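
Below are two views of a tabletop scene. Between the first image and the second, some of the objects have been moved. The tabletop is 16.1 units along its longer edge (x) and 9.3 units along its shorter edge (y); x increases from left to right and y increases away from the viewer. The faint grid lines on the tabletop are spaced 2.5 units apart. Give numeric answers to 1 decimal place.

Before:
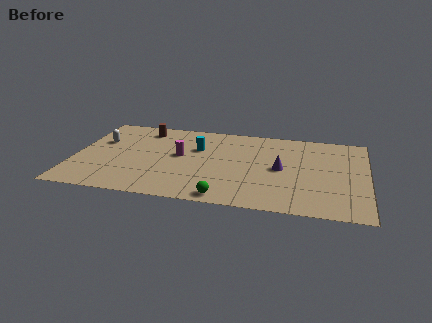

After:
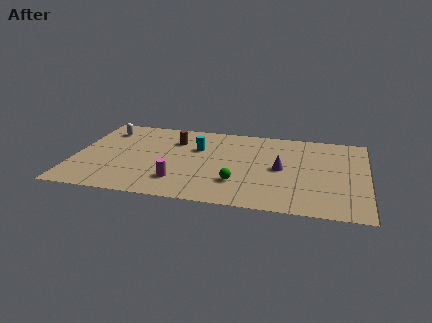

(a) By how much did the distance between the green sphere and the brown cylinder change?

-2.9

They were about 8.5 units apart before and 5.6 after — 2.9 units closer together.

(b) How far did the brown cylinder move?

2.1

The brown cylinder was near (3.6, 7.8) before and (5.4, 6.8) after, so it travelled √(1.8² + 1.0²) ≈ 2.1 units.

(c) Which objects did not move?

the cyan cylinder and the purple cone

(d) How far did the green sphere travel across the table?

1.8

From (8.5, 0.9) to (9.1, 2.6), the green sphere covered √(0.6² + 1.7²) ≈ 1.8 units.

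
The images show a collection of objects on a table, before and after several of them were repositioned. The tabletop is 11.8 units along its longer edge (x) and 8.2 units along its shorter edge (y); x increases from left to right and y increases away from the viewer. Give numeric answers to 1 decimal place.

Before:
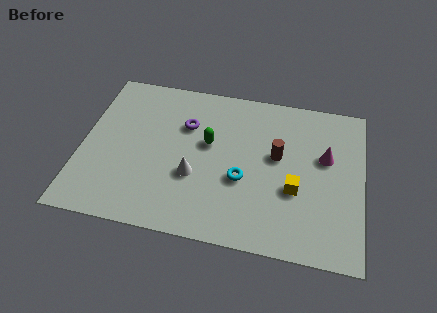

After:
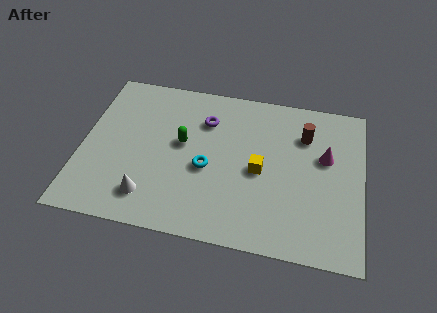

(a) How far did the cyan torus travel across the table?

1.5

From (6.8, 3.2) to (5.3, 3.5), the cyan torus covered √(1.5² + 0.3²) ≈ 1.5 units.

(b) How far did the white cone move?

2.3

The white cone moved from about (4.8, 3.0) to (3.0, 1.6), a distance of √(1.8² + 1.4²) ≈ 2.3.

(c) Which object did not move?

the magenta cone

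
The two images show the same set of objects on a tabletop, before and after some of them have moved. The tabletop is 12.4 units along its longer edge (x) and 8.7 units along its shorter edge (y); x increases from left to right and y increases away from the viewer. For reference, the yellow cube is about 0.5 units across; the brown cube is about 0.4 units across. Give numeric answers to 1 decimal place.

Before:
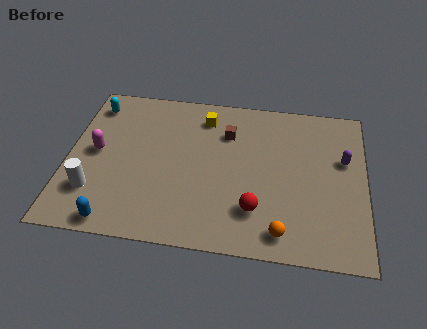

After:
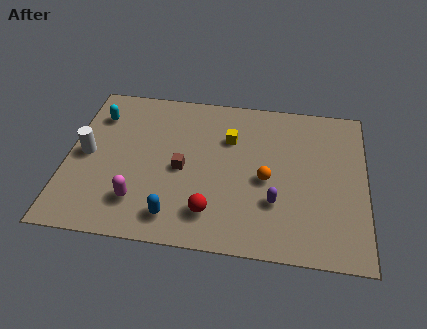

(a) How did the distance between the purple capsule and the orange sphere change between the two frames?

-3.6

Before: roughly 4.9 units apart; after: 1.3. That's 3.6 units closer together.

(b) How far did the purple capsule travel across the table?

3.9

The purple capsule moved from about (11.5, 5.4) to (8.7, 2.7), a distance of √(2.8² + 2.7²) ≈ 3.9.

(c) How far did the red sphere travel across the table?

1.8

The red sphere moved from about (7.9, 2.2) to (6.1, 1.8), a distance of √(1.8² + 0.4²) ≈ 1.8.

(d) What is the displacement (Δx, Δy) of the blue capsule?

(2.4, 0.6)

The blue capsule was at about (2.2, 0.8) and moved to about (4.6, 1.4).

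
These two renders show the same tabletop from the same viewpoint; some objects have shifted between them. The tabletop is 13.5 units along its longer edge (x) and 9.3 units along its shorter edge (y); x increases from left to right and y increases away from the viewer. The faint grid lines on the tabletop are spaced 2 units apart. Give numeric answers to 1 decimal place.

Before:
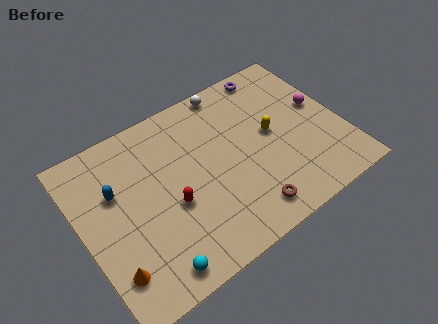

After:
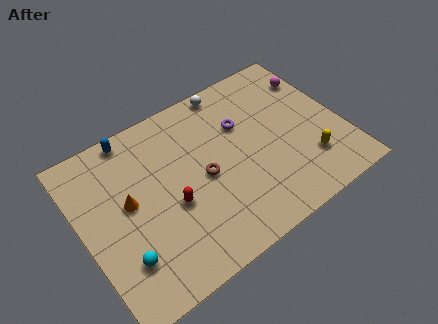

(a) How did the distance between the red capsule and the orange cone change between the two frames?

-1.4

The distance was about 3.8 in the first image and 2.4 in the second, so they moved 1.4 units closer together.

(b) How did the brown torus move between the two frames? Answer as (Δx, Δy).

(-1.7, 3.0)

The brown torus started near (7.9, 1.4) and ended near (6.2, 4.4).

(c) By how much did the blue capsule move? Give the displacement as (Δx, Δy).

(1.3, 2.5)

The blue capsule was at about (1.9, 6.0) and moved to about (3.2, 8.5).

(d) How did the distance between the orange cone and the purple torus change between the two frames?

-5.3

Before: roughly 11.6 units apart; after: 6.3. That's 5.3 units closer together.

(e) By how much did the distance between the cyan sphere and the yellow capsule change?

+1.8

The distance was about 8.0 in the first image and 9.8 in the second, so they moved 1.8 units further apart.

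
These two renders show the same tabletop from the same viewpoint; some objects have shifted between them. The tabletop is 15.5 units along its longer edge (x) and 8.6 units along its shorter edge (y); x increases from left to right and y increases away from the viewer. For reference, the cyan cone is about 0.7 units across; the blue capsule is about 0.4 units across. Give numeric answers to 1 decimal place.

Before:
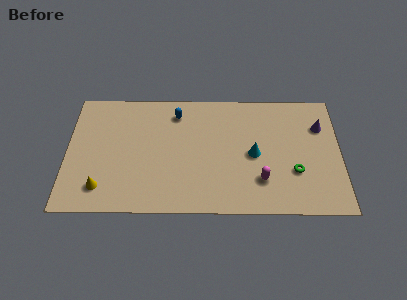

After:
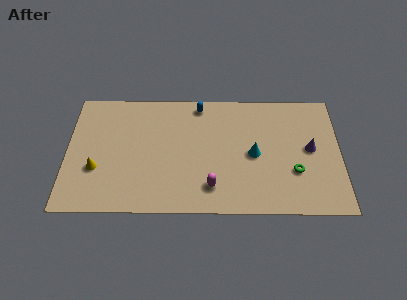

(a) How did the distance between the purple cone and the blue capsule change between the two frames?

-1.2

The distance was about 8.2 in the first image and 7.0 in the second, so they moved 1.2 units closer together.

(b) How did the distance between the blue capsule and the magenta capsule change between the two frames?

-0.9

They were about 6.7 units apart before and 5.8 after — 0.9 units closer together.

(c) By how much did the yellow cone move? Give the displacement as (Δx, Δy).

(-0.3, 1.3)

From the two frames, the yellow cone sits at roughly (2.0, 1.7) before and (1.7, 3.0) after.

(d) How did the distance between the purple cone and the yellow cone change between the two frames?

-1.0

They were about 13.2 units apart before and 12.2 after — 1.0 units closer together.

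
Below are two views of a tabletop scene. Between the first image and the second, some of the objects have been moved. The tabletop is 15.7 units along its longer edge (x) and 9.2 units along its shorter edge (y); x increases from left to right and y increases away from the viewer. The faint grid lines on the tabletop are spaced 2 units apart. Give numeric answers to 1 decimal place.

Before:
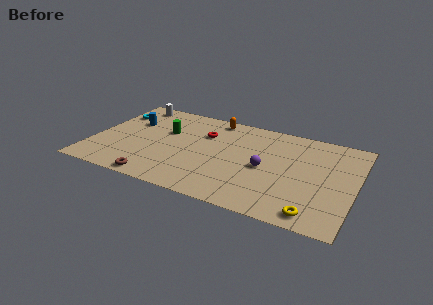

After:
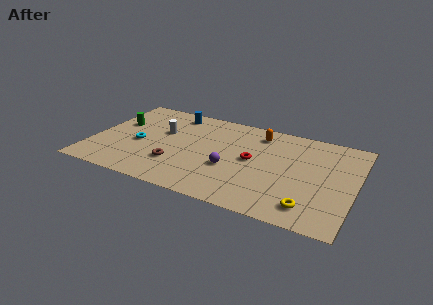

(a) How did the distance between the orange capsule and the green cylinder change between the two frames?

+5.0

The distance was about 3.6 in the first image and 8.6 in the second, so they moved 5.0 units further apart.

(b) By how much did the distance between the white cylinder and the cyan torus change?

+0.5

Before: roughly 1.6 units apart; after: 2.1. That's 0.5 units further apart.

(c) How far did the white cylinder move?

3.3

The white cylinder was near (1.8, 8.1) before and (4.0, 5.7) after, so it travelled √(2.2² + 2.4²) ≈ 3.3 units.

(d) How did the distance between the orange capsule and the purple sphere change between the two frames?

-0.9

They were about 5.2 units apart before and 4.3 after — 0.9 units closer together.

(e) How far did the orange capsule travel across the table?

2.9

From (6.9, 8.2) to (9.7, 7.6), the orange capsule covered √(2.8² + 0.6²) ≈ 2.9 units.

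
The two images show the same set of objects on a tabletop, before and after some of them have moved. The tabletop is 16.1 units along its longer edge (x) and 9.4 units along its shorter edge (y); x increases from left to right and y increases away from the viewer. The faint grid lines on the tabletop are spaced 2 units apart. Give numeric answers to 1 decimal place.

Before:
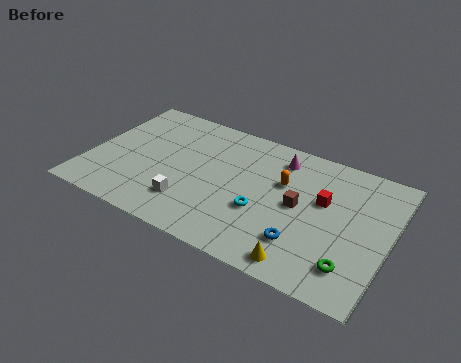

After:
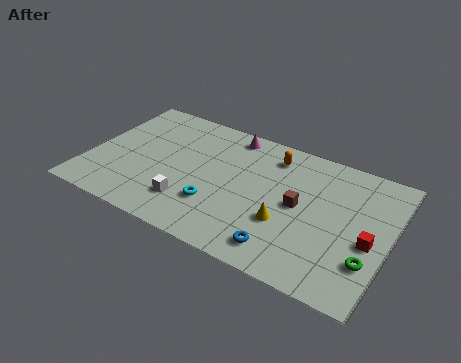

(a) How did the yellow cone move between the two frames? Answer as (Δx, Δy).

(-1.2, 2.2)

The yellow cone was at about (12.0, 1.1) and moved to about (10.8, 3.3).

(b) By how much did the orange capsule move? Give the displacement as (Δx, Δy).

(-0.8, 1.7)

The orange capsule was at about (10.3, 6.0) and moved to about (9.5, 7.7).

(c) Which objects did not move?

the brown cube and the white cube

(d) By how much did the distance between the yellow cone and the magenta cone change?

-0.7

They were about 6.9 units apart before and 6.2 after — 0.7 units closer together.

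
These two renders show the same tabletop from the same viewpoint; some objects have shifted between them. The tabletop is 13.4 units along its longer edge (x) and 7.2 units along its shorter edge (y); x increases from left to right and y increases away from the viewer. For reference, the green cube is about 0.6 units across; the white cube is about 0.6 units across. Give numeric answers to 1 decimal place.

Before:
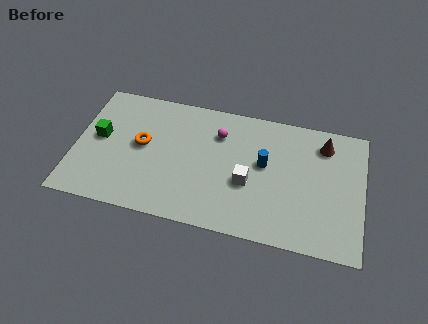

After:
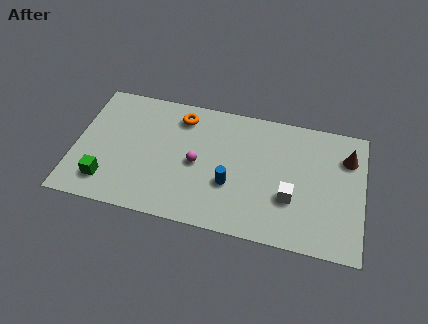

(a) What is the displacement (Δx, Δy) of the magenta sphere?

(-0.9, -1.9)

The magenta sphere was at about (6.6, 5.3) and moved to about (5.7, 3.4).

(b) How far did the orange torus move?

2.6

From (3.1, 3.9) to (4.8, 5.9), the orange torus covered √(1.7² + 2.0²) ≈ 2.6 units.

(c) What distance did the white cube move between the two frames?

2.0

The white cube was near (8.1, 2.9) before and (10.1, 2.5) after, so it travelled √(2.0² + 0.4²) ≈ 2.0 units.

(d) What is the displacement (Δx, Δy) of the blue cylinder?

(-1.5, -1.5)

From the two frames, the blue cylinder sits at roughly (8.8, 4.1) before and (7.3, 2.6) after.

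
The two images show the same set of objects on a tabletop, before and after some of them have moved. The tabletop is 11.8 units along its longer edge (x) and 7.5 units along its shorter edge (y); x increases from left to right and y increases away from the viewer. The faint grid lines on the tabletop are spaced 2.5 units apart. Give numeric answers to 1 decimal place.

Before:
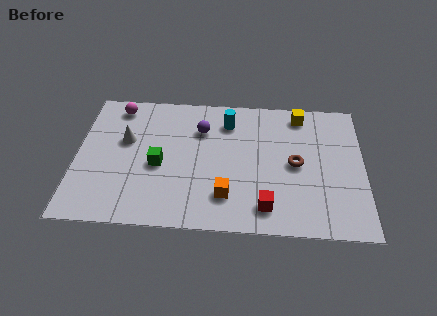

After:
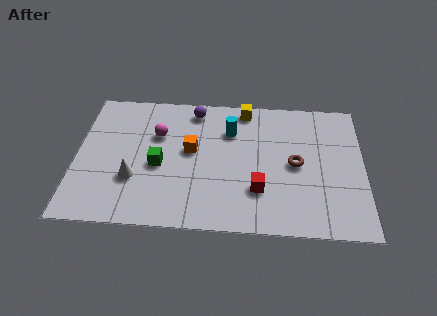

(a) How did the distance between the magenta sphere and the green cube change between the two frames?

-2.0

They were about 3.7 units apart before and 1.7 after — 2.0 units closer together.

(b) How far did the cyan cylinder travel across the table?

0.5

From (6.2, 5.9) to (6.3, 5.4), the cyan cylinder covered √(0.1² + 0.5²) ≈ 0.5 units.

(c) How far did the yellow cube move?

2.3

The yellow cube moved from about (9.2, 6.5) to (6.9, 6.7), a distance of √(2.3² + 0.2²) ≈ 2.3.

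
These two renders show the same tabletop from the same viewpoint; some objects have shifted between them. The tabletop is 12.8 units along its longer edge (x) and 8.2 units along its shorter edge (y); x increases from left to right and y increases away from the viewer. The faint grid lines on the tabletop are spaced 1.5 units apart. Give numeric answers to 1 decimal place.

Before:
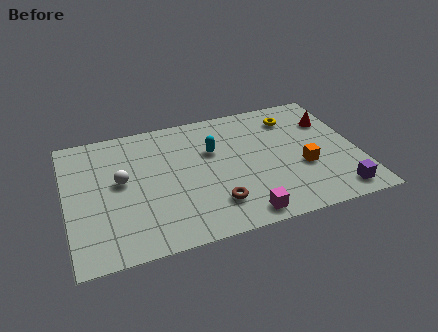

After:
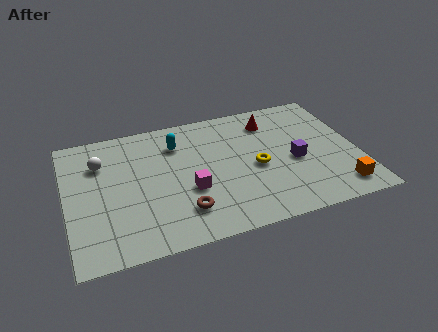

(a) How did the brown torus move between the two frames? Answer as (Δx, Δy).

(-1.4, 0.0)

From the two frames, the brown torus sits at roughly (6.3, 1.9) before and (4.9, 1.9) after.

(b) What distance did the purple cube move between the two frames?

3.0

The purple cube was near (11.6, 1.1) before and (10.0, 3.6) after, so it travelled √(1.6² + 2.5²) ≈ 3.0 units.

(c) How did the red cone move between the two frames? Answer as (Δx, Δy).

(-2.6, 0.7)

The red cone was at about (11.8, 5.8) and moved to about (9.2, 6.5).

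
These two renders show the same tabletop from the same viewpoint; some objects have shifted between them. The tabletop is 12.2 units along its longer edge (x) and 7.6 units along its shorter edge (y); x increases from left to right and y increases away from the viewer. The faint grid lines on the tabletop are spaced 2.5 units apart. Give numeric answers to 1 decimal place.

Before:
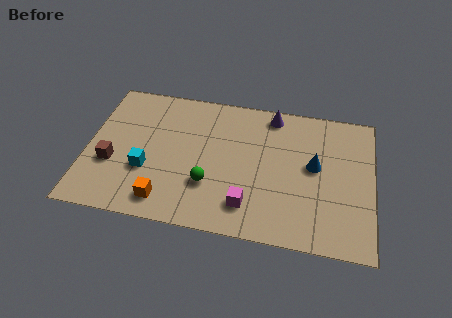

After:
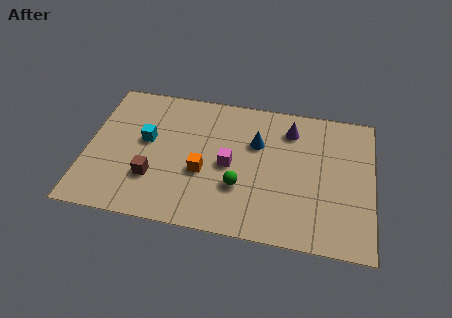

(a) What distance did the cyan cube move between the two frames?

1.6

The cyan cube moved from about (2.6, 2.7) to (2.5, 4.3), a distance of √(0.1² + 1.6²) ≈ 1.6.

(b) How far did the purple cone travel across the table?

1.1

From (7.8, 6.7) to (8.6, 6.0), the purple cone covered √(0.8² + 0.7²) ≈ 1.1 units.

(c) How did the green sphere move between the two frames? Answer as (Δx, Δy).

(1.3, 0.1)

From the two frames, the green sphere sits at roughly (5.3, 2.4) before and (6.6, 2.5) after.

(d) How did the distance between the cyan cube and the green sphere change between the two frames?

+1.8

They were about 2.7 units apart before and 4.5 after — 1.8 units further apart.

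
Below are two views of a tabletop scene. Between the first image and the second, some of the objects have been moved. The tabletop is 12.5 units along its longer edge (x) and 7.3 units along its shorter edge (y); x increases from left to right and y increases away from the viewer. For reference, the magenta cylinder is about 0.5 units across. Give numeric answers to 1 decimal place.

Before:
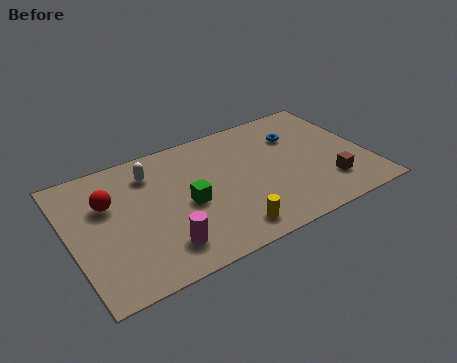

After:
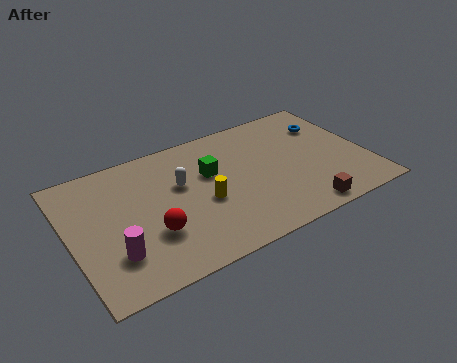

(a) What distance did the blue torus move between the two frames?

1.4

The blue torus was near (9.8, 5.2) before and (11.2, 5.3) after, so it travelled √(1.4² + 0.1²) ≈ 1.4 units.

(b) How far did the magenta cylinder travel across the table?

2.0

The magenta cylinder was near (3.5, 1.5) before and (1.6, 2.0) after, so it travelled √(1.9² + 0.5²) ≈ 2.0 units.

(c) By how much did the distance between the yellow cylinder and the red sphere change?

-3.4

The distance was about 5.8 in the first image and 2.4 in the second, so they moved 3.4 units closer together.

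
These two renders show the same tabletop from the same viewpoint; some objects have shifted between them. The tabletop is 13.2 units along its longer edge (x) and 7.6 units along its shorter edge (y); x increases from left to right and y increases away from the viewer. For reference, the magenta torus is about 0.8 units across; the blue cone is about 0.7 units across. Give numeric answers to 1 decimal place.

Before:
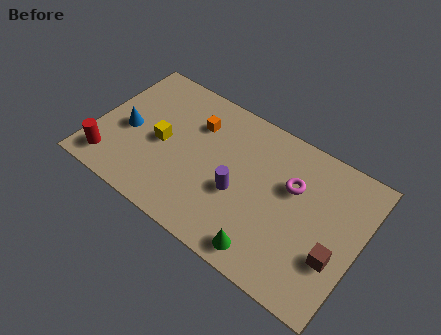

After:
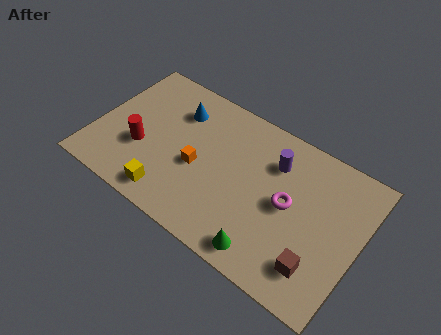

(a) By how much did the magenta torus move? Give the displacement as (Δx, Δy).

(0.0, -1.0)

The magenta torus was at about (9.7, 4.9) and moved to about (9.7, 3.9).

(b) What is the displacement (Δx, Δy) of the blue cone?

(2.1, 2.3)

The blue cone started near (1.6, 3.4) and ended near (3.7, 5.7).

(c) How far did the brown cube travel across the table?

1.1

The brown cube was near (12.2, 2.6) before and (11.5, 1.7) after, so it travelled √(0.7² + 0.9²) ≈ 1.1 units.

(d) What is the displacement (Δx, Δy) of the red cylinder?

(1.3, 1.5)

The red cylinder was at about (1.1, 1.3) and moved to about (2.4, 2.8).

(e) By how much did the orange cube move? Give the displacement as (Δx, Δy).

(0.5, -2.2)

From the two frames, the orange cube sits at roughly (4.7, 5.5) before and (5.2, 3.3) after.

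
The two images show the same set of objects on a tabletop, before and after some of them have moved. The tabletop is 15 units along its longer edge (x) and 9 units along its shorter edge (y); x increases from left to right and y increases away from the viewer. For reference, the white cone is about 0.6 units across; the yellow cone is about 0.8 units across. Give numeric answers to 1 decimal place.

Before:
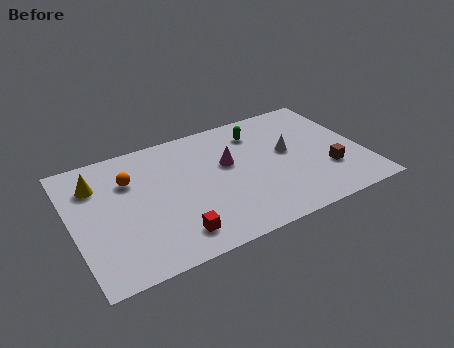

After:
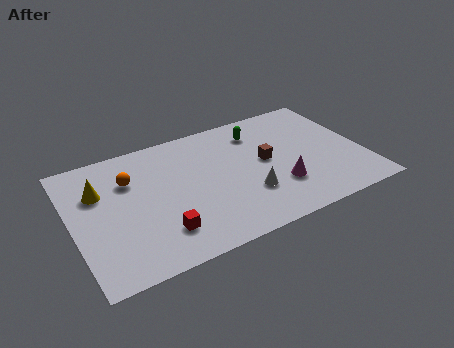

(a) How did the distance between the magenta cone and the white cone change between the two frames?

-1.5

The distance was about 3.1 in the first image and 1.6 in the second, so they moved 1.5 units closer together.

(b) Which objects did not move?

the orange sphere and the green capsule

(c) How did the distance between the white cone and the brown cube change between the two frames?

-0.5

Before: roughly 2.8 units apart; after: 2.3. That's 0.5 units closer together.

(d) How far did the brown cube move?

3.6

The brown cube moved from about (13.0, 2.8) to (10.0, 4.8), a distance of √(3.0² + 2.0²) ≈ 3.6.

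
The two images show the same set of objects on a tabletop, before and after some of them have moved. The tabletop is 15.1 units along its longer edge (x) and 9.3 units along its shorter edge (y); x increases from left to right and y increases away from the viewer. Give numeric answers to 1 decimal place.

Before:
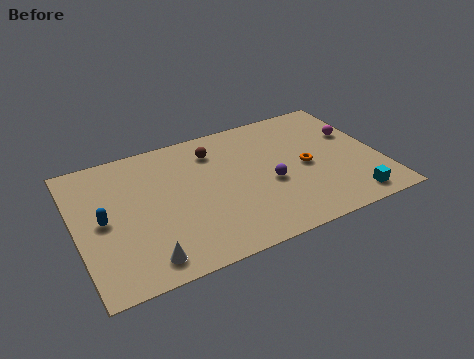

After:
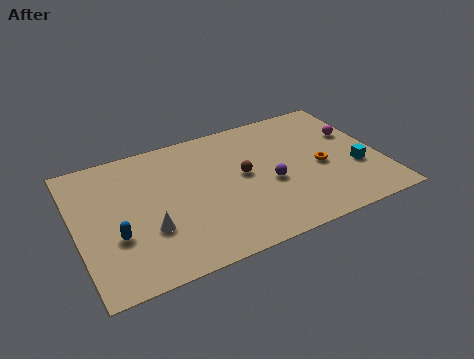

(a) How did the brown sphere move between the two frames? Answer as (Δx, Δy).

(1.2, -2.3)

From the two frames, the brown sphere sits at roughly (7.1, 7.3) before and (8.3, 5.0) after.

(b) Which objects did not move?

the magenta sphere and the purple sphere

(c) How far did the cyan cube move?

2.2

The cyan cube was near (13.2, 1.2) before and (13.8, 3.3) after, so it travelled √(0.6² + 2.1²) ≈ 2.2 units.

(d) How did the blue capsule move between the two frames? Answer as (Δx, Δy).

(0.5, -1.3)

The blue capsule was at about (1.3, 4.6) and moved to about (1.8, 3.3).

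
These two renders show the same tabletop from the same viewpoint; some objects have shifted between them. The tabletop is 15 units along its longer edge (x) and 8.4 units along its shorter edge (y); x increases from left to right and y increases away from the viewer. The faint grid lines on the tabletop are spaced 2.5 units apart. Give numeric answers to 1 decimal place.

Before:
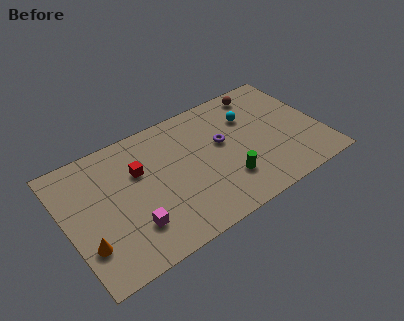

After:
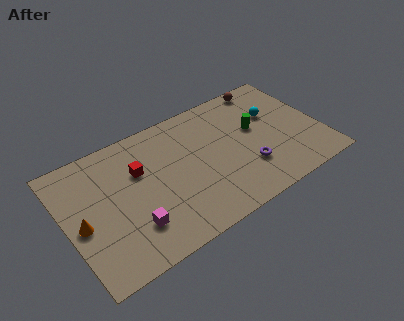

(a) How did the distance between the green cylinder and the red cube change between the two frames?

+1.2

The distance was about 5.7 in the first image and 6.9 in the second, so they moved 1.2 units further apart.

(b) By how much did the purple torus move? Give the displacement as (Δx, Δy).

(1.1, -2.4)

From the two frames, the purple torus sits at roughly (9.3, 4.9) before and (10.4, 2.5) after.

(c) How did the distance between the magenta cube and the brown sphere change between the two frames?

+0.5

Before: roughly 10.0 units apart; after: 10.5. That's 0.5 units further apart.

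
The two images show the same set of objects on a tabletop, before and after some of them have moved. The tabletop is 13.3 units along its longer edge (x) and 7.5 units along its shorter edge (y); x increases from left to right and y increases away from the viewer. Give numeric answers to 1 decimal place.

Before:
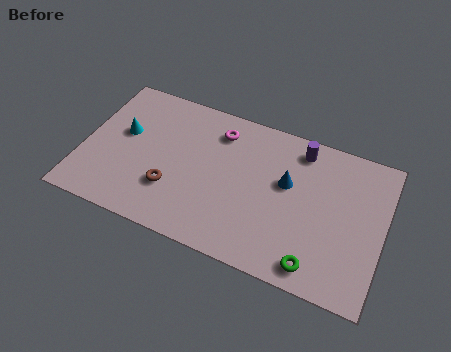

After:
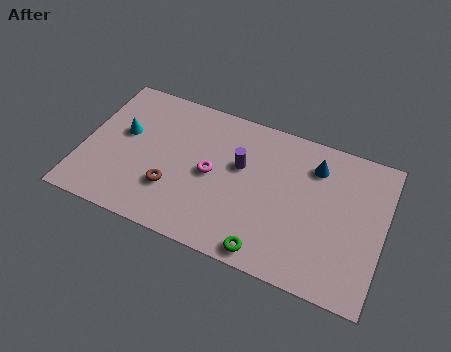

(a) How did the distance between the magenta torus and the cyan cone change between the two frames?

-0.3

The distance was about 4.4 in the first image and 4.1 in the second, so they moved 0.3 units closer together.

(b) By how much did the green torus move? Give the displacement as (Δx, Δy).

(-2.1, -0.2)

From the two frames, the green torus sits at roughly (10.6, 1.0) before and (8.5, 0.8) after.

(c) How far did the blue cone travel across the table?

1.7

From (9.0, 4.5) to (10.1, 5.8), the blue cone covered √(1.1² + 1.3²) ≈ 1.7 units.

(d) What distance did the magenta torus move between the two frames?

2.3

The magenta torus was near (5.8, 6.0) before and (5.7, 3.7) after, so it travelled √(0.1² + 2.3²) ≈ 2.3 units.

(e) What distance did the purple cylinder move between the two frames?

3.1

The purple cylinder moved from about (9.4, 6.4) to (6.9, 4.6), a distance of √(2.5² + 1.8²) ≈ 3.1.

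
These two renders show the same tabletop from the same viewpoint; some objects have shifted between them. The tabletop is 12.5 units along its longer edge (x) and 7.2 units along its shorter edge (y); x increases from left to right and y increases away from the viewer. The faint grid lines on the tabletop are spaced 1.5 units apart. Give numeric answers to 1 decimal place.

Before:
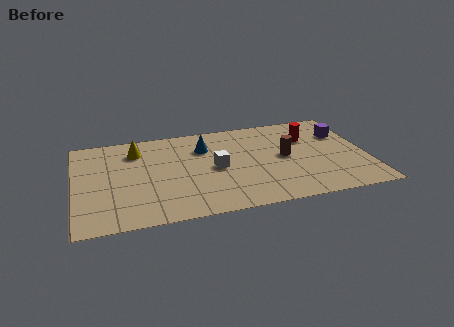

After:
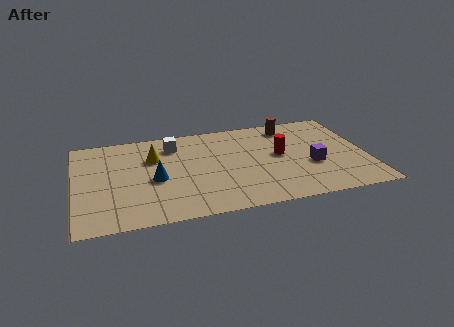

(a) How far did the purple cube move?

2.7

The purple cube was near (11.6, 5.0) before and (10.1, 2.8) after, so it travelled √(1.5² + 2.2²) ≈ 2.7 units.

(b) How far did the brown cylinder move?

2.4

From (9.0, 3.7) to (9.4, 6.1), the brown cylinder covered √(0.4² + 2.4²) ≈ 2.4 units.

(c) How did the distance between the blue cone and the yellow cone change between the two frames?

-1.2

The distance was about 2.9 in the first image and 1.7 in the second, so they moved 1.2 units closer together.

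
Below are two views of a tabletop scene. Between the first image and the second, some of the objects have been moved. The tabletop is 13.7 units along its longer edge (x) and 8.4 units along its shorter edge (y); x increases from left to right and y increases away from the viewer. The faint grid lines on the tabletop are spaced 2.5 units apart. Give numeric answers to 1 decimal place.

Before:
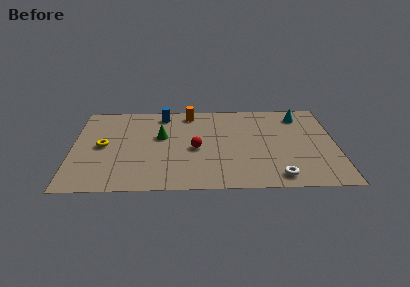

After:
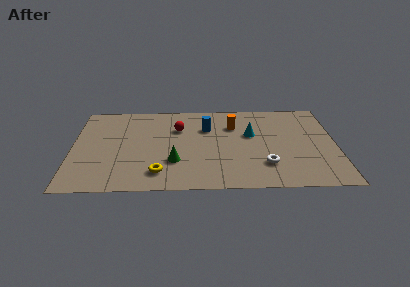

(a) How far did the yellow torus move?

3.9

The yellow torus moved from about (1.6, 4.2) to (4.5, 1.6), a distance of √(2.9² + 2.6²) ≈ 3.9.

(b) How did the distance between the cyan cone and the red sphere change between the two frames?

-2.4

Before: roughly 6.3 units apart; after: 3.9. That's 2.4 units closer together.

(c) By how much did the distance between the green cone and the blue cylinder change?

+1.4

They were about 2.2 units apart before and 3.6 after — 1.4 units further apart.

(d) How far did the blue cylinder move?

2.7

The blue cylinder moved from about (4.7, 7.2) to (7.0, 5.8), a distance of √(2.3² + 1.4²) ≈ 2.7.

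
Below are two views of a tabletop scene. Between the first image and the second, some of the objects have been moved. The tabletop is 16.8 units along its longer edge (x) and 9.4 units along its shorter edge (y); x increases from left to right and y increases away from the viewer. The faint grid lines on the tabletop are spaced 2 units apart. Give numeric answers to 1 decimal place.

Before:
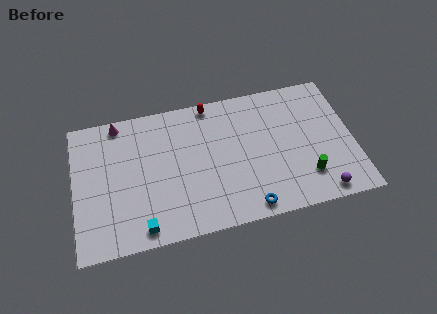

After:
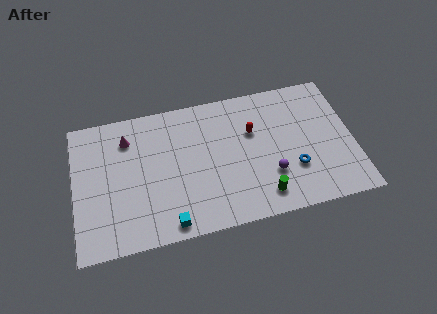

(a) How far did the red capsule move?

3.5

From (8.4, 8.6) to (10.8, 6.1), the red capsule covered √(2.4² + 2.5²) ≈ 3.5 units.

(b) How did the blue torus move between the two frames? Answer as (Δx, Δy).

(2.9, 2.0)

From the two frames, the blue torus sits at roughly (10.2, 1.0) before and (13.1, 3.0) after.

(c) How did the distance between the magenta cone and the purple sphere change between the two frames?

-4.5

They were about 14.0 units apart before and 9.5 after — 4.5 units closer together.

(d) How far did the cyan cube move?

1.6

The cyan cube moved from about (3.9, 1.1) to (5.5, 1.0), a distance of √(1.6² + 0.1²) ≈ 1.6.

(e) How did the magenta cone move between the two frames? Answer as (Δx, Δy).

(0.5, -1.2)

From the two frames, the magenta cone sits at roughly (2.8, 8.5) before and (3.3, 7.3) after.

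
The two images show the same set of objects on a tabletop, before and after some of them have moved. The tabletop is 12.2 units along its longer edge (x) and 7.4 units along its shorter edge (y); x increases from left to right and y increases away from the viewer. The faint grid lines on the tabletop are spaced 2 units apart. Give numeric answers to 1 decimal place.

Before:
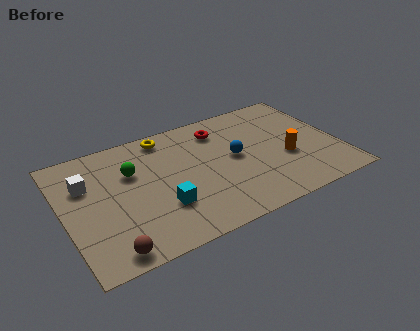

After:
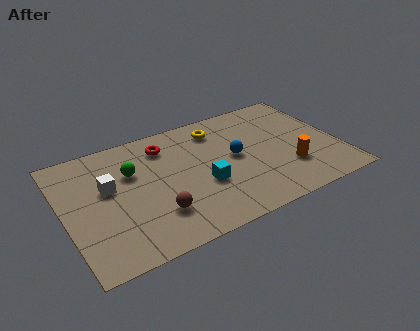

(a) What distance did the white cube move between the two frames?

1.1

From (1.1, 5.0) to (2.0, 4.4), the white cube covered √(0.9² + 0.6²) ≈ 1.1 units.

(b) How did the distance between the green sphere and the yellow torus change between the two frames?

+1.8

Before: roughly 2.3 units apart; after: 4.1. That's 1.8 units further apart.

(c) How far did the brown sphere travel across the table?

2.5

The brown sphere moved from about (1.6, 0.8) to (3.8, 2.0), a distance of √(2.2² + 1.2²) ≈ 2.5.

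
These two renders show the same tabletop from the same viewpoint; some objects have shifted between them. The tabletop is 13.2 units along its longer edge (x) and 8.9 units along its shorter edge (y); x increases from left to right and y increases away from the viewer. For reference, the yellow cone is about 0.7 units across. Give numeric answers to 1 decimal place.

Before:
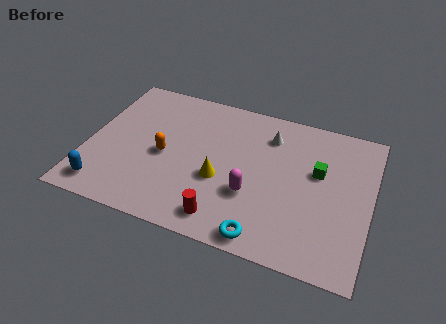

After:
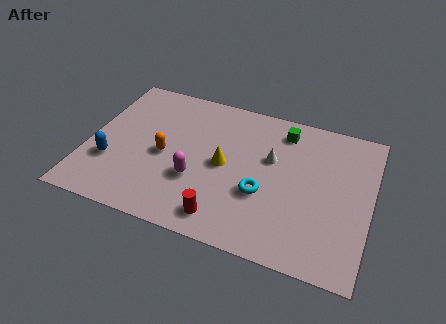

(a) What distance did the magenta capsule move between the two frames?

2.6

The magenta capsule was near (7.8, 3.1) before and (5.2, 3.1) after, so it travelled √(2.6² + 0.0²) ≈ 2.6 units.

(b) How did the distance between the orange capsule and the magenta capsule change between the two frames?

-2.4

They were about 4.3 units apart before and 1.9 after — 2.4 units closer together.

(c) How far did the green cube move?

2.7

The green cube was near (10.7, 5.4) before and (8.9, 7.4) after, so it travelled √(1.8² + 2.0²) ≈ 2.7 units.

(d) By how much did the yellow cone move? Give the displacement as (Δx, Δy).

(0.1, 0.9)

From the two frames, the yellow cone sits at roughly (6.3, 3.5) before and (6.4, 4.4) after.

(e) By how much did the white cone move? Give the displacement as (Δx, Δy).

(0.2, -1.4)

The white cone started near (8.3, 6.9) and ended near (8.5, 5.5).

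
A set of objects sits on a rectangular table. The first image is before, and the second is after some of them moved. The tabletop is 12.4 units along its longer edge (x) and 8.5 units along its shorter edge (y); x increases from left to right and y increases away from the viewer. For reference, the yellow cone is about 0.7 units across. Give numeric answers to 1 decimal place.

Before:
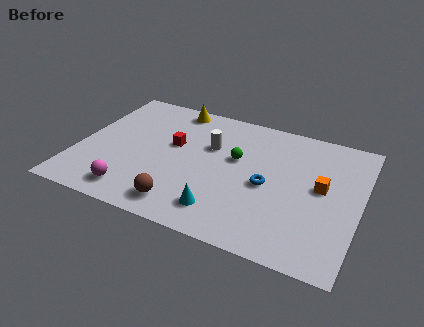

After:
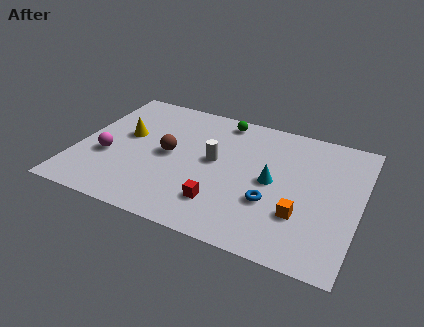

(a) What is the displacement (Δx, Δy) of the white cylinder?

(0.3, -0.9)

The white cylinder started near (5.7, 5.5) and ended near (6.0, 4.6).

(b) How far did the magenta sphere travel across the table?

2.4

From (2.8, 1.3) to (1.4, 3.2), the magenta sphere covered √(1.4² + 1.9²) ≈ 2.4 units.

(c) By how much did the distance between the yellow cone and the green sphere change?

+0.8

They were about 4.0 units apart before and 4.8 after — 0.8 units further apart.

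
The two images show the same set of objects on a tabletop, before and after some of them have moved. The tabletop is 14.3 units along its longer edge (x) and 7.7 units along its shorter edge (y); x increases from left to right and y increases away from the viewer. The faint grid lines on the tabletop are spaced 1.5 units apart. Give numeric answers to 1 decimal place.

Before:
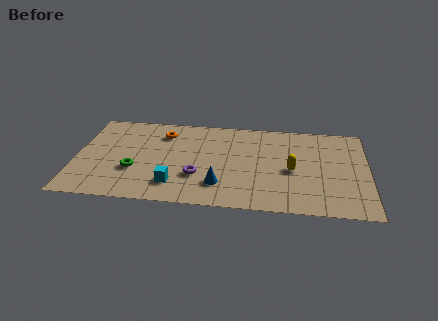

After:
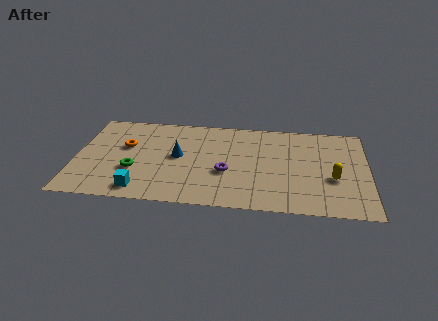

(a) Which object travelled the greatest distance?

the blue cone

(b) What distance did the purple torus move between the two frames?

1.5

The purple torus was near (6.0, 2.5) before and (7.4, 3.0) after, so it travelled √(1.4² + 0.5²) ≈ 1.5 units.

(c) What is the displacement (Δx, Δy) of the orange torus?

(-1.8, -1.3)

The orange torus was at about (4.2, 6.0) and moved to about (2.4, 4.7).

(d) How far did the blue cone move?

3.0

The blue cone moved from about (7.1, 1.9) to (5.0, 4.1), a distance of √(2.1² + 2.2²) ≈ 3.0.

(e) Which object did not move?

the green torus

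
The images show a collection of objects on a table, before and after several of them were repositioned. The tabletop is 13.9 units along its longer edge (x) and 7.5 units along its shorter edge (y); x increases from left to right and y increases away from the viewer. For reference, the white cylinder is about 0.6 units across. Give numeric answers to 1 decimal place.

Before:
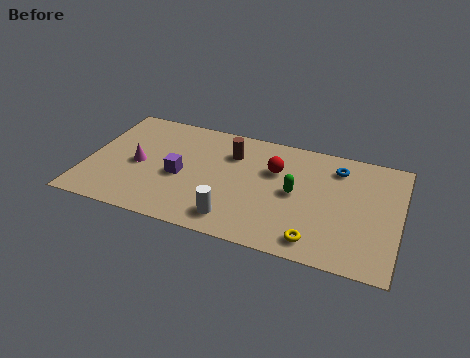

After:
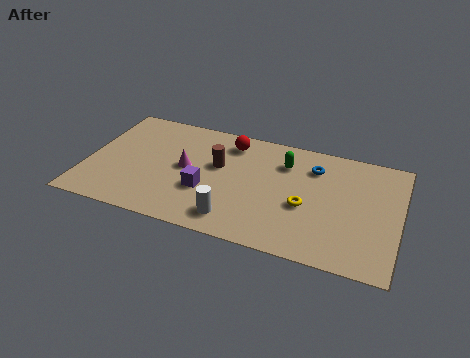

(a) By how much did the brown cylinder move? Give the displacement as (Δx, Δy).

(-0.5, -1.0)

The brown cylinder was at about (6.3, 5.5) and moved to about (5.8, 4.5).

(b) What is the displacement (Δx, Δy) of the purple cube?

(1.2, -0.6)

The purple cube was at about (4.2, 3.3) and moved to about (5.4, 2.7).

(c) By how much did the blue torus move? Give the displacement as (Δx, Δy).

(-1.0, -0.3)

The blue torus started near (11.0, 6.0) and ended near (10.0, 5.7).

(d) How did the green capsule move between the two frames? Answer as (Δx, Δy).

(-0.6, 1.8)

From the two frames, the green capsule sits at roughly (9.3, 3.8) before and (8.7, 5.6) after.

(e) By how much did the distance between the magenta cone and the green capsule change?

-2.4

Before: roughly 7.0 units apart; after: 4.6. That's 2.4 units closer together.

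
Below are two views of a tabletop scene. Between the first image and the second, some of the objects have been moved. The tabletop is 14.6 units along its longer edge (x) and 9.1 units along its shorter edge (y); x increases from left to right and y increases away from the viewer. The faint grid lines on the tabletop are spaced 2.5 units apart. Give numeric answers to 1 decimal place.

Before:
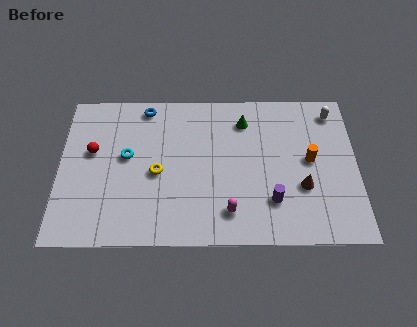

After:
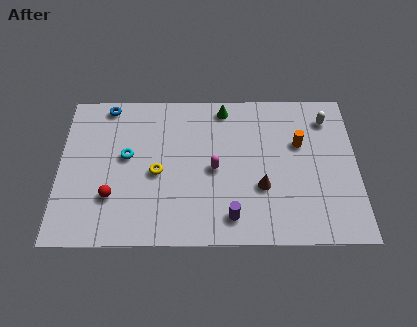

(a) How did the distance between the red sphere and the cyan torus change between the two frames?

+0.8

They were about 1.7 units apart before and 2.5 after — 0.8 units further apart.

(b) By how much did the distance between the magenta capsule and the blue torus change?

-0.9

The distance was about 7.5 in the first image and 6.6 in the second, so they moved 0.9 units closer together.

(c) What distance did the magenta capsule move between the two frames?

2.6

The magenta capsule moved from about (8.3, 1.8) to (7.6, 4.3), a distance of √(0.7² + 2.5²) ≈ 2.6.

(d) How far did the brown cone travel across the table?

2.0

From (11.9, 3.2) to (9.9, 3.2), the brown cone covered √(2.0² + 0.0²) ≈ 2.0 units.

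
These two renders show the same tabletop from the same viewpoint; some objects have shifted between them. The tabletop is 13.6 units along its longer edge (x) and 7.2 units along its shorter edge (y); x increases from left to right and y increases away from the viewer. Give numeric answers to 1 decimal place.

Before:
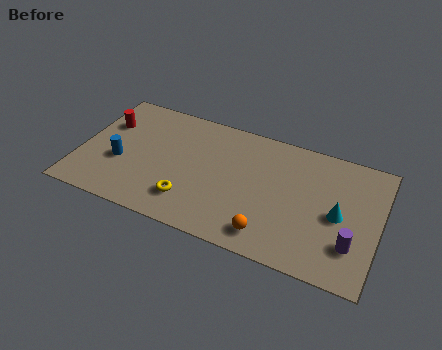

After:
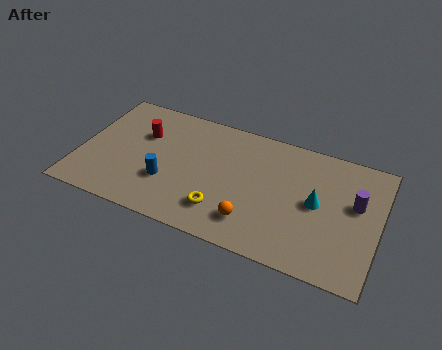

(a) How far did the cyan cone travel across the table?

1.0

From (11.8, 3.4) to (10.8, 3.7), the cyan cone covered √(1.0² + 0.3²) ≈ 1.0 units.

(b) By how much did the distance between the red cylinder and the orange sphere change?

-2.4

The distance was about 8.7 in the first image and 6.3 in the second, so they moved 2.4 units closer together.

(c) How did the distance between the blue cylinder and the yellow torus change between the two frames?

-0.8

The distance was about 3.5 in the first image and 2.7 in the second, so they moved 0.8 units closer together.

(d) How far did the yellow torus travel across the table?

1.5

The yellow torus moved from about (5.2, 1.7) to (6.7, 1.7), a distance of √(1.5² + 0.0²) ≈ 1.5.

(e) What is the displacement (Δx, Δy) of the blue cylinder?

(2.2, -0.4)

From the two frames, the blue cylinder sits at roughly (1.9, 2.8) before and (4.1, 2.4) after.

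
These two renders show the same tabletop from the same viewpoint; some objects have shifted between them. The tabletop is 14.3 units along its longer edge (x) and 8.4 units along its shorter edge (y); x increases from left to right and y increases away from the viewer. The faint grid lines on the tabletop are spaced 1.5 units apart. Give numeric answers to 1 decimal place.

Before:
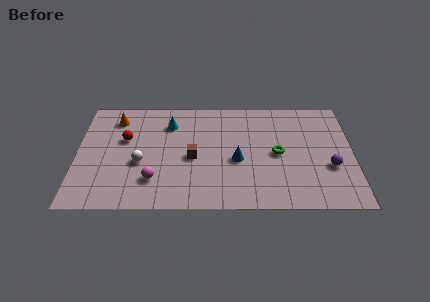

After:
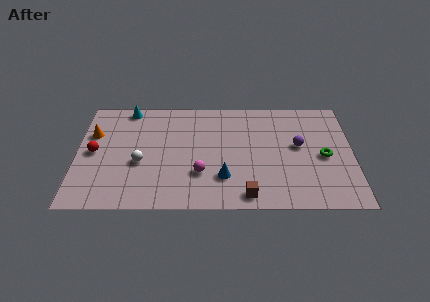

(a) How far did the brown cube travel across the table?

4.0

From (6.0, 3.8) to (8.8, 1.0), the brown cube covered √(2.8² + 2.8²) ≈ 4.0 units.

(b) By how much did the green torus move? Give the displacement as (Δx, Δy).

(2.4, -0.2)

The green torus started near (10.4, 4.1) and ended near (12.8, 3.9).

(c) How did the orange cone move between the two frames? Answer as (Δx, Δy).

(-1.2, -1.2)

The orange cone started near (2.0, 6.8) and ended near (0.8, 5.6).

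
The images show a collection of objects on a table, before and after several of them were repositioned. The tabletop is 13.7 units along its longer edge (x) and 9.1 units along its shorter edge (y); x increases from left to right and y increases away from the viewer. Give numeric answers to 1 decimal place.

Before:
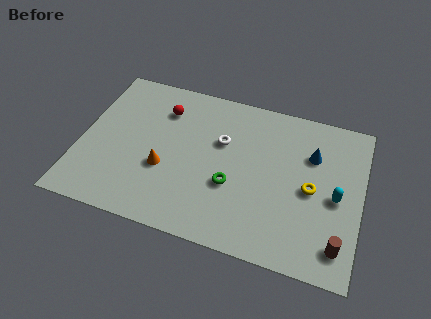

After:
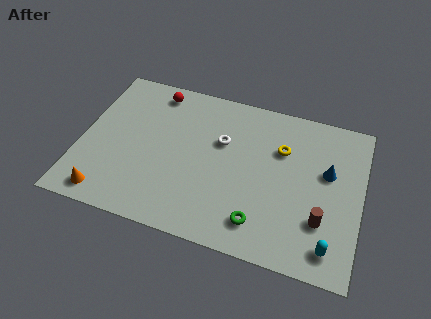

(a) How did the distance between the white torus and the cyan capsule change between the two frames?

+1.2

The distance was about 5.9 in the first image and 7.1 in the second, so they moved 1.2 units further apart.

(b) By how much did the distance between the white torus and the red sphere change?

+0.9

The distance was about 3.2 in the first image and 4.1 in the second, so they moved 0.9 units further apart.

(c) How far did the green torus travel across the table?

2.3

From (7.5, 3.4) to (9.0, 1.7), the green torus covered √(1.5² + 1.7²) ≈ 2.3 units.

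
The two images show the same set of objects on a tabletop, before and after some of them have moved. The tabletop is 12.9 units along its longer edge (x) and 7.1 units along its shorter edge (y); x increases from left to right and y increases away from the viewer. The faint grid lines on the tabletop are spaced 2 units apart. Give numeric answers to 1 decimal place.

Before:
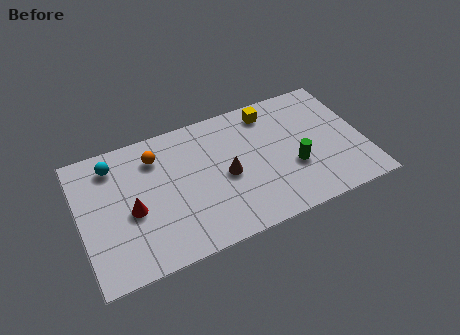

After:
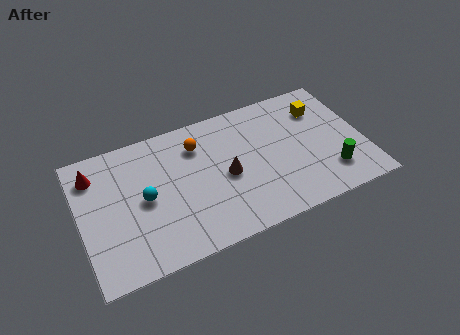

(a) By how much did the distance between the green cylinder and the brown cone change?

+1.8

They were about 3.1 units apart before and 4.9 after — 1.8 units further apart.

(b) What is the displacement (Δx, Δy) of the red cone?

(-1.5, 2.5)

From the two frames, the red cone sits at roughly (2.3, 3.1) before and (0.8, 5.6) after.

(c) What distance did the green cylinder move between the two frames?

1.8

The green cylinder moved from about (9.6, 2.6) to (11.2, 1.7), a distance of √(1.6² + 0.9²) ≈ 1.8.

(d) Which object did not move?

the brown cone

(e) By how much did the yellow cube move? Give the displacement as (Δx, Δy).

(2.3, -0.7)

From the two frames, the yellow cube sits at roughly (8.9, 6.0) before and (11.2, 5.3) after.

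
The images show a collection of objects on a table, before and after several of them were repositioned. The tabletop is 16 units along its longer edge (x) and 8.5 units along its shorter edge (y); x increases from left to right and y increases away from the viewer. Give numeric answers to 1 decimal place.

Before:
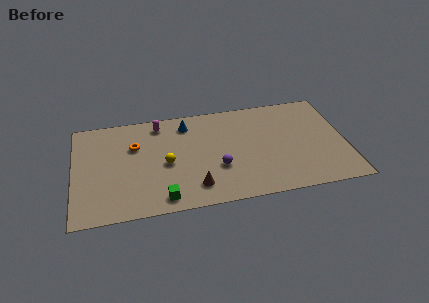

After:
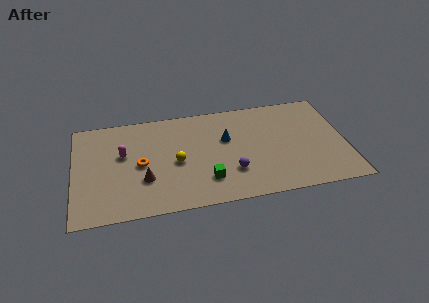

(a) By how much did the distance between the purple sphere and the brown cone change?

+3.2

Before: roughly 1.9 units apart; after: 5.1. That's 3.2 units further apart.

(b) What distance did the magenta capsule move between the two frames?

3.1

The magenta capsule was near (5.1, 7.3) before and (2.9, 5.1) after, so it travelled √(2.2² + 2.2²) ≈ 3.1 units.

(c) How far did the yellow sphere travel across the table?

0.6

The yellow sphere was near (5.4, 3.9) before and (6.0, 3.9) after, so it travelled √(0.6² + 0.0²) ≈ 0.6 units.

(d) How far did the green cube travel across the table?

2.8

From (5.1, 1.1) to (7.7, 2.1), the green cube covered √(2.6² + 1.0²) ≈ 2.8 units.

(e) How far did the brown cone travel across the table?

3.1

The brown cone moved from about (7.0, 1.7) to (4.1, 2.8), a distance of √(2.9² + 1.1²) ≈ 3.1.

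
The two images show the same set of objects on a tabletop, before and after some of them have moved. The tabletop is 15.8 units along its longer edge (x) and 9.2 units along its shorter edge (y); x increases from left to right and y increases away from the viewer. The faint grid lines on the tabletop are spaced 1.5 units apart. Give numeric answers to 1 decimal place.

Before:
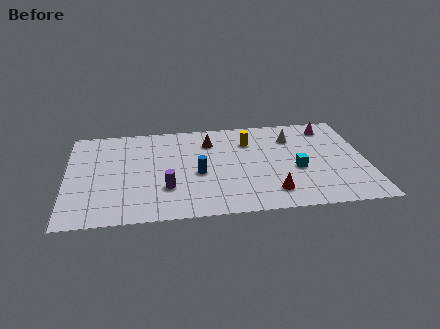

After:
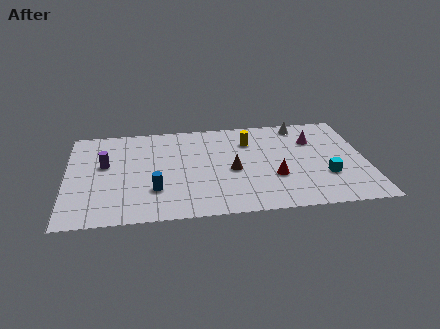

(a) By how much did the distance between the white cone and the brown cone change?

+1.1

The distance was about 4.4 in the first image and 5.5 in the second, so they moved 1.1 units further apart.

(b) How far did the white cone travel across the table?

1.3

The white cone moved from about (12.0, 6.9) to (12.5, 8.1), a distance of √(0.5² + 1.2²) ≈ 1.3.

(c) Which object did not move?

the yellow cylinder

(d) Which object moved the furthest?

the purple cylinder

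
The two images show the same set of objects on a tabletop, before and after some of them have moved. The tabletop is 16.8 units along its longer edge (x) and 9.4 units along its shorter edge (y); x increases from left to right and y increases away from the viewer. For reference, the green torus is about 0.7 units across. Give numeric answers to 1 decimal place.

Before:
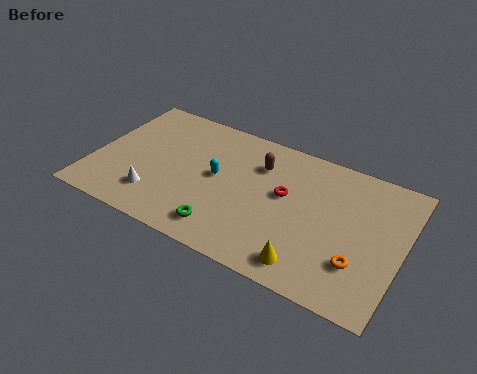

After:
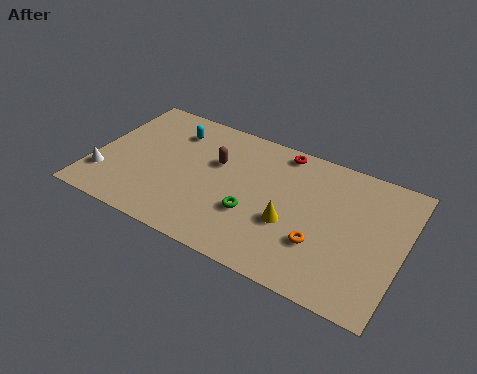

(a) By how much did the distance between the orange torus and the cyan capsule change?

+1.4

Before: roughly 8.3 units apart; after: 9.7. That's 1.4 units further apart.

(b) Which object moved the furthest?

the cyan capsule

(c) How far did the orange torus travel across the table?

2.1

The orange torus moved from about (14.7, 2.7) to (12.6, 3.0), a distance of √(2.1² + 0.3²) ≈ 2.1.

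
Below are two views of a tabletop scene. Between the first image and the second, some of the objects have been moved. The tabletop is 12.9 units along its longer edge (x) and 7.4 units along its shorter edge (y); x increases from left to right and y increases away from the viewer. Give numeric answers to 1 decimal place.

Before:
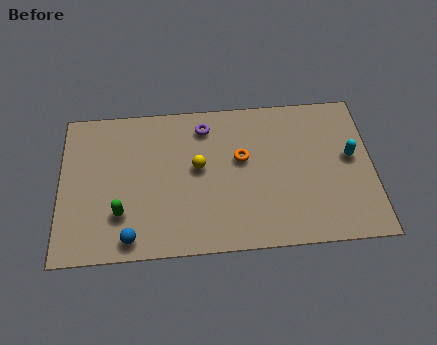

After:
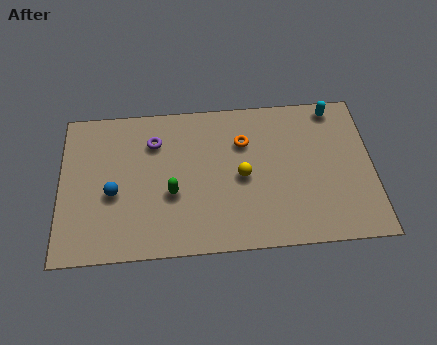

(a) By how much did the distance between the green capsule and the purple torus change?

-2.6

The distance was about 5.3 in the first image and 2.7 in the second, so they moved 2.6 units closer together.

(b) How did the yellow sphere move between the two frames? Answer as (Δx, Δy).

(1.8, -0.6)

The yellow sphere started near (5.7, 4.1) and ended near (7.5, 3.5).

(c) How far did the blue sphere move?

2.3

The blue sphere moved from about (2.9, 0.9) to (2.2, 3.1), a distance of √(0.7² + 2.2²) ≈ 2.3.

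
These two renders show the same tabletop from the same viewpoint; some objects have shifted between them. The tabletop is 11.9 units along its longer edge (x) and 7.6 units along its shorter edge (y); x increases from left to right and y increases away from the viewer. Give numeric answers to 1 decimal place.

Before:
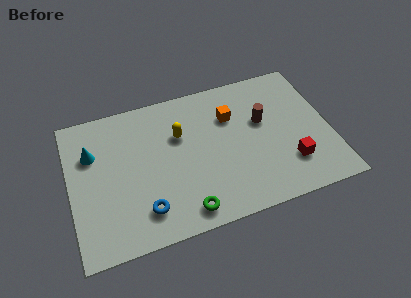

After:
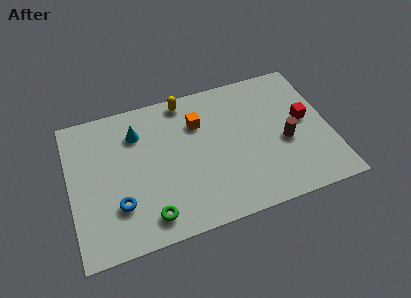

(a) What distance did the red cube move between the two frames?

2.3

From (9.9, 2.0) to (10.8, 4.1), the red cube covered √(0.9² + 2.1²) ≈ 2.3 units.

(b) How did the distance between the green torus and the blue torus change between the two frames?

-0.3

Before: roughly 1.9 units apart; after: 1.6. That's 0.3 units closer together.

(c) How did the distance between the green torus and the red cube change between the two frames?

+2.9

Before: roughly 5.0 units apart; after: 7.9. That's 2.9 units further apart.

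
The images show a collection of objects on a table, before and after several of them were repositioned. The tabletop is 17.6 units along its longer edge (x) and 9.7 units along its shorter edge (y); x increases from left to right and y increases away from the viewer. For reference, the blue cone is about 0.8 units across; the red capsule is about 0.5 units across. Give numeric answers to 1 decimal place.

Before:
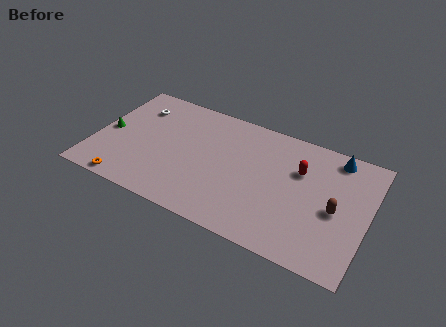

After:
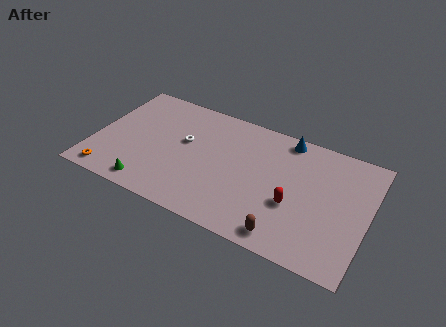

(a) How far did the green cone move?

4.7

From (0.8, 4.6) to (4.0, 1.2), the green cone covered √(3.2² + 3.4²) ≈ 4.7 units.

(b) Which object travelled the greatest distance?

the green cone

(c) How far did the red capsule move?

2.8

The red capsule moved from about (13.1, 6.5) to (13.0, 3.7), a distance of √(0.1² + 2.8²) ≈ 2.8.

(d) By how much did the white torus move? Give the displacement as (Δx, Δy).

(3.4, -1.7)

The white torus started near (2.3, 7.4) and ended near (5.7, 5.7).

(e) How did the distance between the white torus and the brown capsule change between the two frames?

-5.2

Before: roughly 13.6 units apart; after: 8.4. That's 5.2 units closer together.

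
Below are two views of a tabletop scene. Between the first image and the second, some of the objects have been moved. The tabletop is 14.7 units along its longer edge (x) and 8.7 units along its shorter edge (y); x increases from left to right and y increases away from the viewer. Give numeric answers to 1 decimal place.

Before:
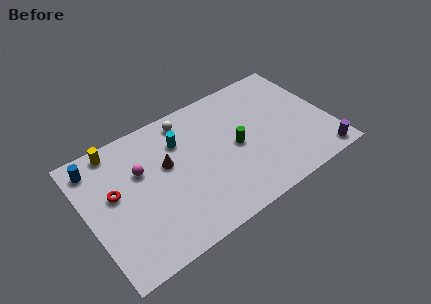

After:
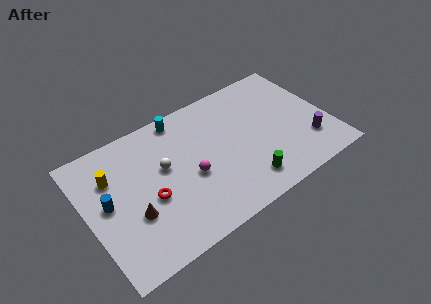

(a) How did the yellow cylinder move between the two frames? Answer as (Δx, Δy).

(-0.5, -1.7)

The yellow cylinder started near (2.2, 7.8) and ended near (1.7, 6.1).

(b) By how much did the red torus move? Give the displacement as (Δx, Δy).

(1.9, -1.4)

The red torus was at about (1.7, 5.0) and moved to about (3.6, 3.6).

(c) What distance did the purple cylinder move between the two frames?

1.5

The purple cylinder was near (13.7, 0.9) before and (13.2, 2.3) after, so it travelled √(0.5² + 1.4²) ≈ 1.5 units.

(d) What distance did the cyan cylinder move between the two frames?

1.5

The cyan cylinder was near (5.9, 6.3) before and (6.2, 7.8) after, so it travelled √(0.3² + 1.5²) ≈ 1.5 units.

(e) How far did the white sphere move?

3.0

The white sphere was near (6.5, 7.5) before and (4.7, 5.1) after, so it travelled √(1.8² + 2.4²) ≈ 3.0 units.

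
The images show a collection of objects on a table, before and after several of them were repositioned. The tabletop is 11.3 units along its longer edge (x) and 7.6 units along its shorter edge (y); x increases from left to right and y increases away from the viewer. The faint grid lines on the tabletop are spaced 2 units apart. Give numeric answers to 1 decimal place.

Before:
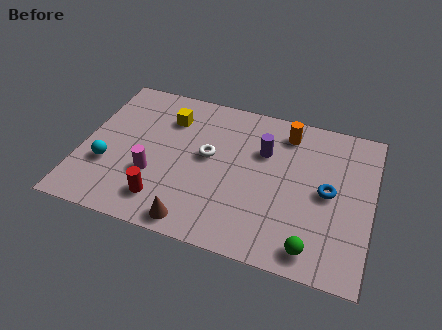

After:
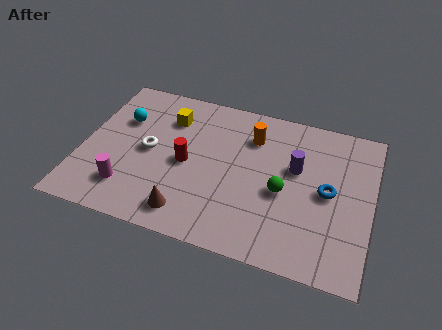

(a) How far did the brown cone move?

0.5

The brown cone moved from about (4.7, 0.8) to (4.4, 1.2), a distance of √(0.3² + 0.4²) ≈ 0.5.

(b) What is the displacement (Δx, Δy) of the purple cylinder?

(1.3, -0.5)

The purple cylinder started near (7.0, 5.1) and ended near (8.3, 4.6).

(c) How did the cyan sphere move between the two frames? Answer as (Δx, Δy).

(0.3, 2.5)

The cyan sphere was at about (1.1, 2.6) and moved to about (1.4, 5.1).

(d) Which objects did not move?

the yellow cube and the blue torus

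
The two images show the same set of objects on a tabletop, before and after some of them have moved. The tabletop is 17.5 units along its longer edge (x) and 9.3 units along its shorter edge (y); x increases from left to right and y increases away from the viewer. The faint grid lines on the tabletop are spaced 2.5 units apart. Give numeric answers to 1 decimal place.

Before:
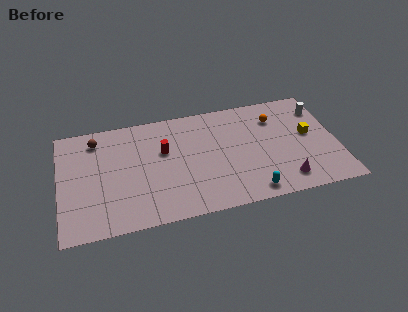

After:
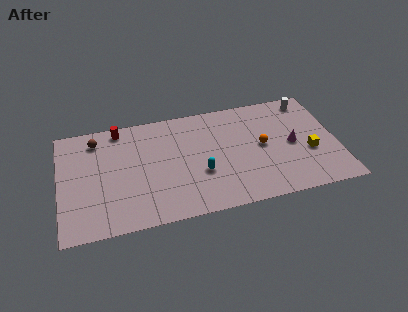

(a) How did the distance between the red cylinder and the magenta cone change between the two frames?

+2.9

The distance was about 8.5 in the first image and 11.4 in the second, so they moved 2.9 units further apart.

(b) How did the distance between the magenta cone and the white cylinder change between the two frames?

-2.4

Before: roughly 6.2 units apart; after: 3.8. That's 2.4 units closer together.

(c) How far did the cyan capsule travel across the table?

3.8

The cyan capsule was near (11.8, 1.1) before and (8.8, 3.4) after, so it travelled √(3.0² + 2.3²) ≈ 3.8 units.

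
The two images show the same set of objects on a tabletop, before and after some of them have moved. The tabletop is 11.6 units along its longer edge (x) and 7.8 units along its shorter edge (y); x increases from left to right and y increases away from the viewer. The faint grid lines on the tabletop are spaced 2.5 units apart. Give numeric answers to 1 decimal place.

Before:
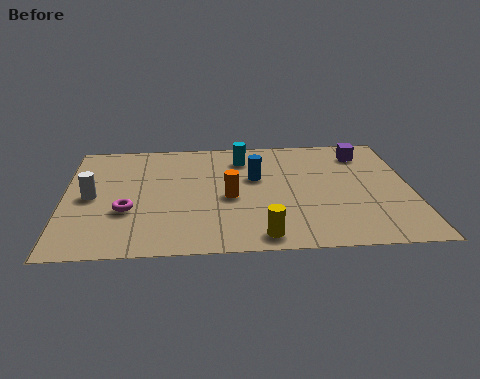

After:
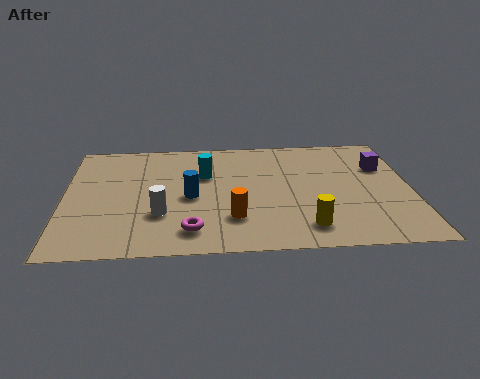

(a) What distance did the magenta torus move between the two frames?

2.5

The magenta torus moved from about (2.1, 2.8) to (4.2, 1.4), a distance of √(2.1² + 1.4²) ≈ 2.5.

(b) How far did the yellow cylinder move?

1.6

The yellow cylinder was near (6.5, 0.9) before and (8.0, 1.4) after, so it travelled √(1.5² + 0.5²) ≈ 1.6 units.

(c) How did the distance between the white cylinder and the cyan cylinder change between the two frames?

-2.6

Before: roughly 5.6 units apart; after: 3.0. That's 2.6 units closer together.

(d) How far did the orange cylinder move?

1.4

From (5.5, 3.5) to (5.6, 2.1), the orange cylinder covered √(0.1² + 1.4²) ≈ 1.4 units.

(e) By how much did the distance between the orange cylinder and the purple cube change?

+0.6

The distance was about 5.4 in the first image and 6.0 in the second, so they moved 0.6 units further apart.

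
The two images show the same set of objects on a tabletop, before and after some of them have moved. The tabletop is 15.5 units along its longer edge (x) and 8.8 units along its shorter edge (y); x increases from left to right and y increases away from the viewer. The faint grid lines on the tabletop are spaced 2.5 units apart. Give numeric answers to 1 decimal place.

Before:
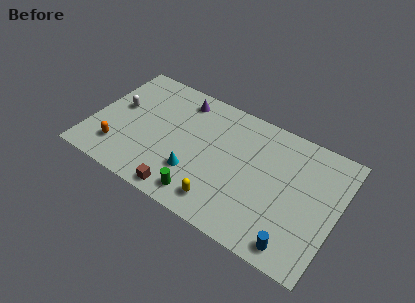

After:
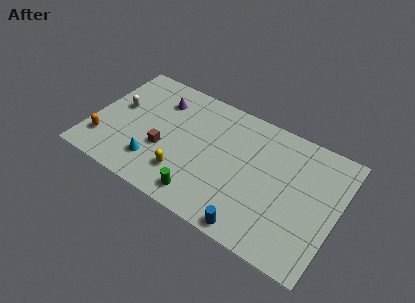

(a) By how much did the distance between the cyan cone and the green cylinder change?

+1.8

They were about 1.5 units apart before and 3.3 after — 1.8 units further apart.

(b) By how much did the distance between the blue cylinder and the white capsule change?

-2.3

The distance was about 12.5 in the first image and 10.2 in the second, so they moved 2.3 units closer together.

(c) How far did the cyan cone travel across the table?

2.5

The cyan cone moved from about (6.8, 2.6) to (4.3, 2.1), a distance of √(2.5² + 0.5²) ≈ 2.5.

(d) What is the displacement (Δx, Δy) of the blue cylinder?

(-2.6, -0.3)

From the two frames, the blue cylinder sits at roughly (13.4, 1.1) before and (10.8, 0.8) after.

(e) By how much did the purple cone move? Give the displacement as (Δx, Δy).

(-1.3, -0.7)

The purple cone was at about (5.2, 7.4) and moved to about (3.9, 6.7).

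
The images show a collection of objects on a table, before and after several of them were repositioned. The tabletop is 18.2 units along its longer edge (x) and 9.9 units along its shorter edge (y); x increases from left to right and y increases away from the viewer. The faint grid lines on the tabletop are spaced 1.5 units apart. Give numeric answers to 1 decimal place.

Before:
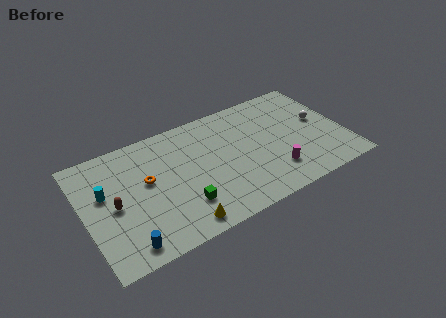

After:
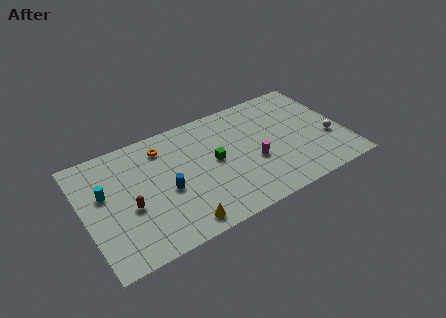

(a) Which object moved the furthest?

the blue cylinder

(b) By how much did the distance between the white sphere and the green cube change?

-2.4

They were about 10.6 units apart before and 8.2 after — 2.4 units closer together.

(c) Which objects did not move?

the yellow cone and the cyan cylinder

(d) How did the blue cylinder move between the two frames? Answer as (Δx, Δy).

(3.2, 3.0)

The blue cylinder was at about (2.4, 1.3) and moved to about (5.6, 4.3).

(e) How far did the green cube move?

3.7

From (6.5, 2.6) to (9.1, 5.2), the green cube covered √(2.6² + 2.6²) ≈ 3.7 units.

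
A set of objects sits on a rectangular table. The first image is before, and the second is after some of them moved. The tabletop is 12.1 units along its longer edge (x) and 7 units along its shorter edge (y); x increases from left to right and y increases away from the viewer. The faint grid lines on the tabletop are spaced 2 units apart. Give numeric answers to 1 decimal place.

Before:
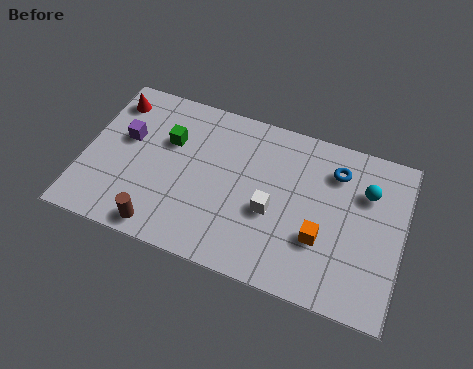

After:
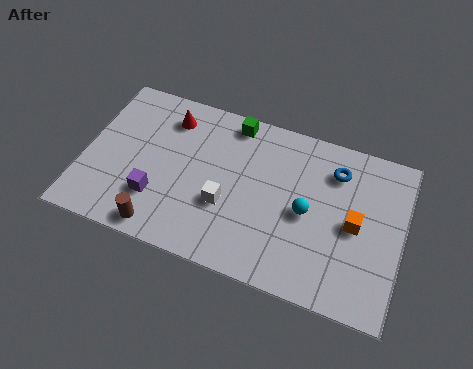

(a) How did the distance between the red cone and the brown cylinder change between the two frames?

-0.7

They were about 5.5 units apart before and 4.8 after — 0.7 units closer together.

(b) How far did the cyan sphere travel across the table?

2.6

From (10.6, 4.9) to (8.5, 3.3), the cyan sphere covered √(2.1² + 1.6²) ≈ 2.6 units.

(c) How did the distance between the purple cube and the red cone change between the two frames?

+1.9

The distance was about 1.7 in the first image and 3.6 in the second, so they moved 1.9 units further apart.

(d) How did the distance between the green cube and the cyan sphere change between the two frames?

-3.3

The distance was about 7.5 in the first image and 4.2 in the second, so they moved 3.3 units closer together.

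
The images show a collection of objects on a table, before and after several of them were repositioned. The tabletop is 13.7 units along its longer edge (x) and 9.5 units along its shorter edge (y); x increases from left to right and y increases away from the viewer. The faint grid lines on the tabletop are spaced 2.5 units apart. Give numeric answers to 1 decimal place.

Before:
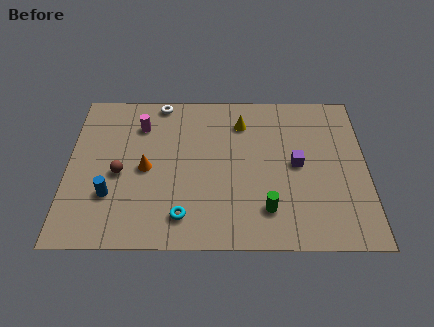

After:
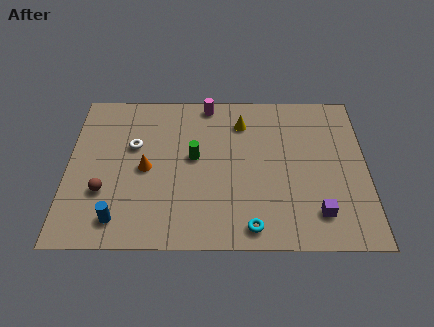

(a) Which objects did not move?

the orange cone and the yellow cone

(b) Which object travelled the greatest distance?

the green cylinder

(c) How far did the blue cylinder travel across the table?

1.5

From (2.0, 2.9) to (2.4, 1.5), the blue cylinder covered √(0.4² + 1.4²) ≈ 1.5 units.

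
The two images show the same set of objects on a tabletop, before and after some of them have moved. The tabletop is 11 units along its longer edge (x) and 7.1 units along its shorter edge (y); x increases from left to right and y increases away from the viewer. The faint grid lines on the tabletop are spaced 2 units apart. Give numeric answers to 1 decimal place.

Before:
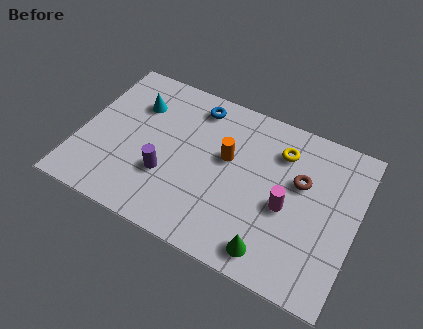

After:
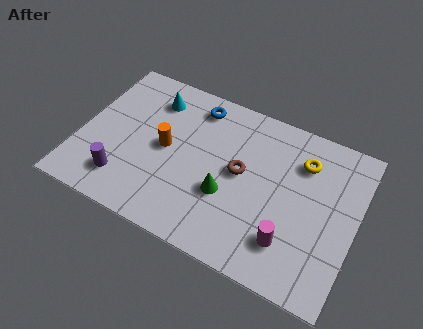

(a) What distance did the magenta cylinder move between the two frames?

1.4

The magenta cylinder moved from about (8.3, 3.1) to (8.6, 1.7), a distance of √(0.3² + 1.4²) ≈ 1.4.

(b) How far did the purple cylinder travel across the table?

1.8

The purple cylinder moved from about (3.6, 2.4) to (2.0, 1.5), a distance of √(1.6² + 0.9²) ≈ 1.8.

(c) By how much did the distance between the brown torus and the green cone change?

-2.2

They were about 3.5 units apart before and 1.3 after — 2.2 units closer together.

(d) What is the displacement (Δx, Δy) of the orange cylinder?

(-2.4, -0.6)

The orange cylinder started near (5.8, 4.2) and ended near (3.4, 3.6).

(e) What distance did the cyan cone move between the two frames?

0.8

The cyan cone was near (2.0, 5.1) before and (2.6, 5.6) after, so it travelled √(0.6² + 0.5²) ≈ 0.8 units.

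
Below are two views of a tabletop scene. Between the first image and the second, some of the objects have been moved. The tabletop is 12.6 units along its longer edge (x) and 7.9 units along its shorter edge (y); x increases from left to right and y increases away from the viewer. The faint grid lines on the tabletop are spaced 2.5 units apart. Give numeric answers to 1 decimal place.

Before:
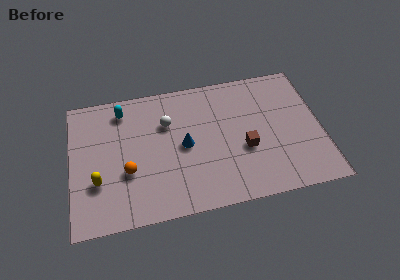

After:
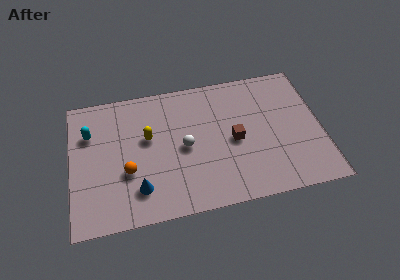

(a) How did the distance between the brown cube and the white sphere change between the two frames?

-1.9

Before: roughly 4.4 units apart; after: 2.5. That's 1.9 units closer together.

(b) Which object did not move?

the orange sphere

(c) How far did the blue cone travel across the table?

3.2

From (5.7, 3.9) to (3.3, 1.8), the blue cone covered √(2.4² + 2.1²) ≈ 3.2 units.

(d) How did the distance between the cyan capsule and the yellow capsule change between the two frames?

-1.2

They were about 4.2 units apart before and 3.0 after — 1.2 units closer together.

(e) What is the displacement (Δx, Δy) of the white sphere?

(0.8, -1.6)

The white sphere started near (4.9, 5.4) and ended near (5.7, 3.8).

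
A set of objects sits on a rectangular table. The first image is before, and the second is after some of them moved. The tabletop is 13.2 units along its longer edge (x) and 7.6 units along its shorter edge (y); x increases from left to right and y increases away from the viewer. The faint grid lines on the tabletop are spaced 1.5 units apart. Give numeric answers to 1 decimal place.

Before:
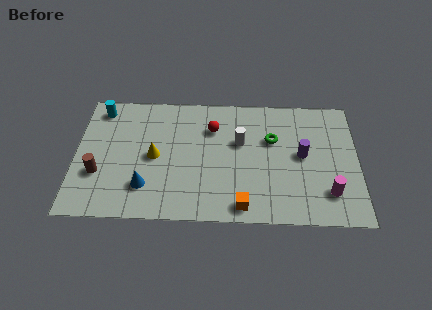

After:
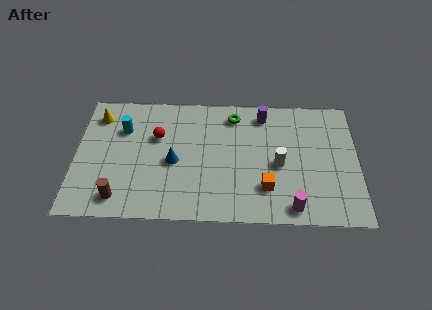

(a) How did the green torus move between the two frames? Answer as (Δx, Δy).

(-1.8, 1.4)

The green torus was at about (9.2, 4.9) and moved to about (7.4, 6.3).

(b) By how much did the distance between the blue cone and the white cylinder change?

-0.3

They were about 5.2 units apart before and 4.9 after — 0.3 units closer together.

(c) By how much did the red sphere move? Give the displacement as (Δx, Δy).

(-2.6, -0.6)

From the two frames, the red sphere sits at roughly (6.4, 5.5) before and (3.8, 4.9) after.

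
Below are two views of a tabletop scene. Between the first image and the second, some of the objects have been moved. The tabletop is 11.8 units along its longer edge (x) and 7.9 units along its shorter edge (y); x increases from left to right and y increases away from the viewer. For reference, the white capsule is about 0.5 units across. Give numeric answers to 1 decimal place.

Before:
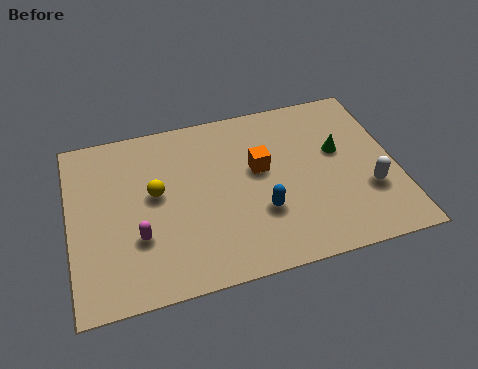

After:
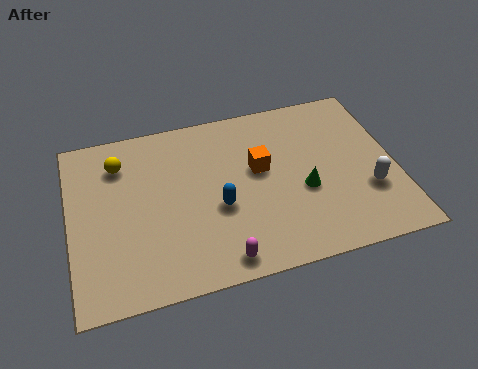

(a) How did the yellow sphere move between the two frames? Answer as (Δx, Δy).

(-1.2, 1.7)

From the two frames, the yellow sphere sits at roughly (3.1, 4.4) before and (1.9, 6.1) after.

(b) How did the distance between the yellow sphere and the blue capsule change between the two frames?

+0.4

The distance was about 4.1 in the first image and 4.5 in the second, so they moved 0.4 units further apart.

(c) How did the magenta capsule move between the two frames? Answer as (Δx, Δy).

(2.8, -1.7)

From the two frames, the magenta capsule sits at roughly (2.4, 2.6) before and (5.2, 0.9) after.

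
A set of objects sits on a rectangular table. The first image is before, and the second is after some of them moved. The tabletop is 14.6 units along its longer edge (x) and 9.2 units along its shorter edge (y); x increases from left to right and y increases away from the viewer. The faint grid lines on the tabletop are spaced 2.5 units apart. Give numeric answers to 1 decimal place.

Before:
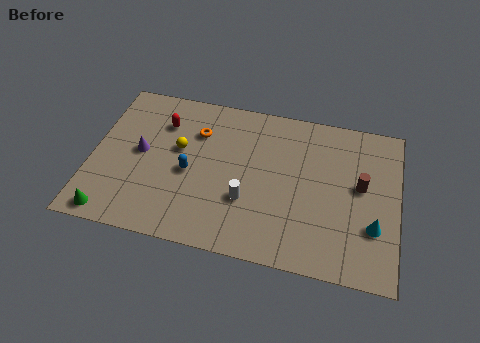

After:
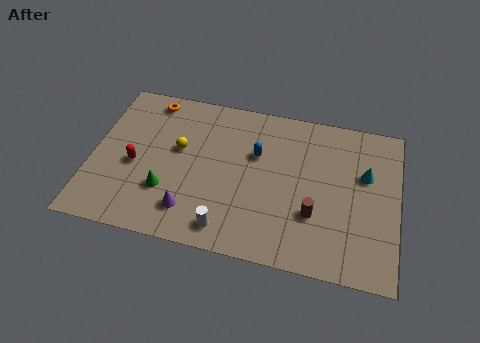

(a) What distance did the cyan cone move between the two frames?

2.9

The cyan cone was near (13.5, 2.9) before and (13.0, 5.8) after, so it travelled √(0.5² + 2.9²) ≈ 2.9 units.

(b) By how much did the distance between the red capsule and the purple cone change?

+1.3

The distance was about 2.2 in the first image and 3.5 in the second, so they moved 1.3 units further apart.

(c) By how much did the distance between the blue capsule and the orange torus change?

+3.2

Before: roughly 2.5 units apart; after: 5.7. That's 3.2 units further apart.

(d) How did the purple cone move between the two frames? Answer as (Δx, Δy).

(2.6, -2.9)

The purple cone started near (2.3, 4.8) and ended near (4.9, 1.9).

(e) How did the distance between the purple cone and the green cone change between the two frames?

-2.6

Before: roughly 4.1 units apart; after: 1.5. That's 2.6 units closer together.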